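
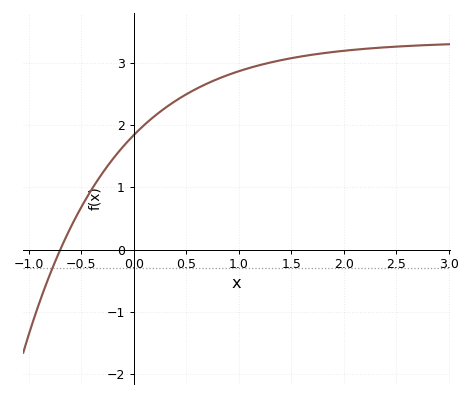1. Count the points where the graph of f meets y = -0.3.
1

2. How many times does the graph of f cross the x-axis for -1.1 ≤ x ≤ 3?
1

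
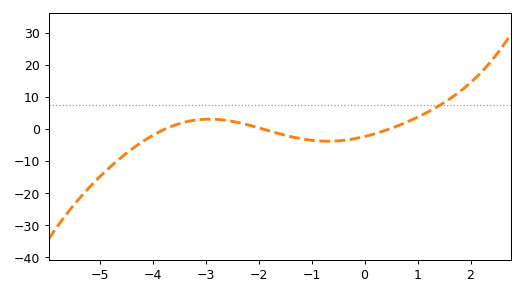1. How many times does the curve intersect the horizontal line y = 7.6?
1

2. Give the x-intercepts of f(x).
-3.76, -1.92, 0.468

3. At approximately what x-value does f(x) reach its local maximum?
-2.92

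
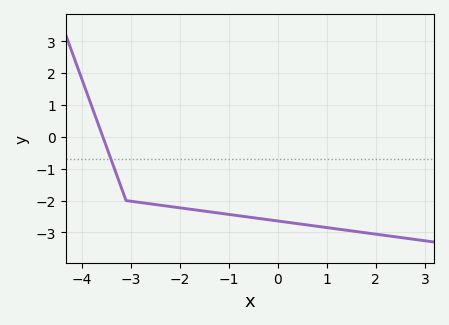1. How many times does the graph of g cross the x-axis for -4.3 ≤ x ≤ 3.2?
1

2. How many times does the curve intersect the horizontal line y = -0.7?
1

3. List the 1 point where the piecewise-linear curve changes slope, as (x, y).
(-3.1, -2)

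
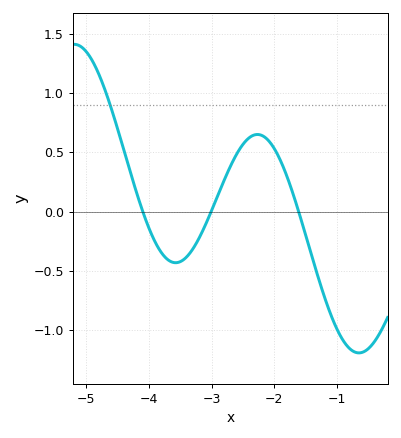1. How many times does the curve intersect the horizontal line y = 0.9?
1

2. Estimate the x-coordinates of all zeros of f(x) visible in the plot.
-4.1, -3.01, -1.61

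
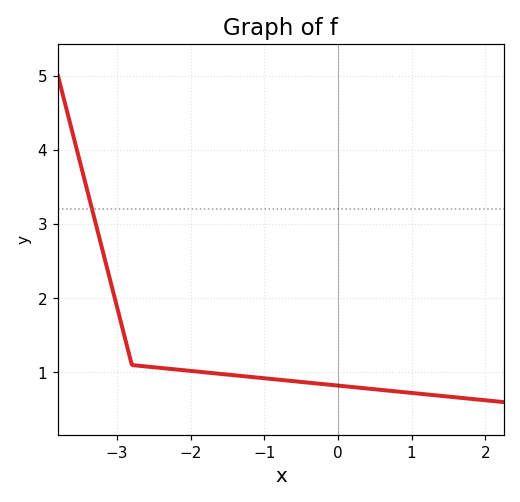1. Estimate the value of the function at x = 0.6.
0.8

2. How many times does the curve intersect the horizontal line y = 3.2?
1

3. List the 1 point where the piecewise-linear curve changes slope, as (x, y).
(-2.8, 1.1)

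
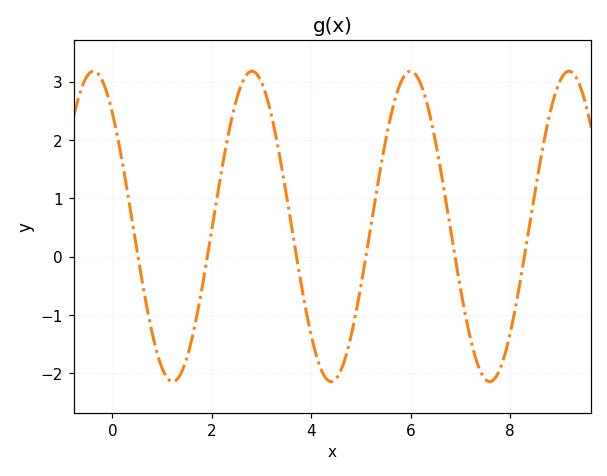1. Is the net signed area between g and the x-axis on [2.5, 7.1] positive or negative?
positive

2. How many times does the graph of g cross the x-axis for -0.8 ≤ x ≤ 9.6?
6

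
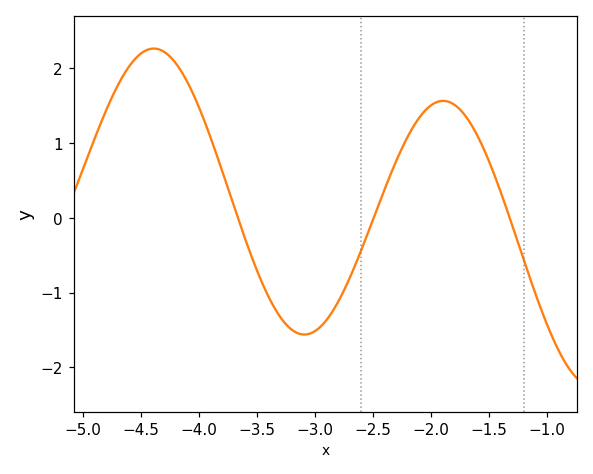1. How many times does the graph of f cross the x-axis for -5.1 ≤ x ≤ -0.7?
3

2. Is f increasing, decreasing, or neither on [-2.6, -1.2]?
neither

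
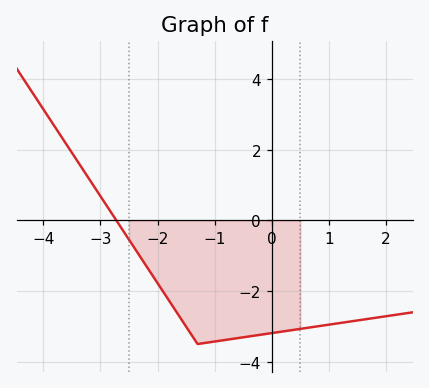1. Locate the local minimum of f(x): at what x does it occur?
-1.3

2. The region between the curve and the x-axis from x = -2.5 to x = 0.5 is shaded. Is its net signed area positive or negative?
negative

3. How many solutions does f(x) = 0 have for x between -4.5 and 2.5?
1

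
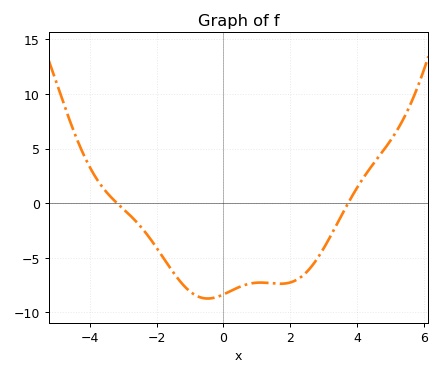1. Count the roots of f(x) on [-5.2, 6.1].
2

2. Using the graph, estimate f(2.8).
-5.11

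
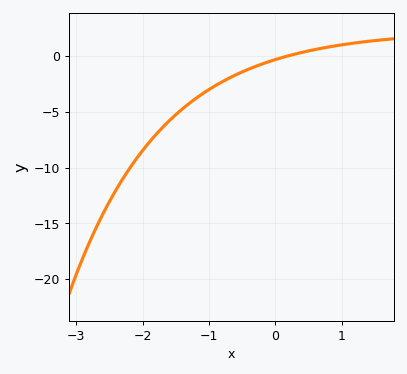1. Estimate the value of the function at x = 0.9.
0.918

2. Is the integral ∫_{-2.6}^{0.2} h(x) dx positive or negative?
negative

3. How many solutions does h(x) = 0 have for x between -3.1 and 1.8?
1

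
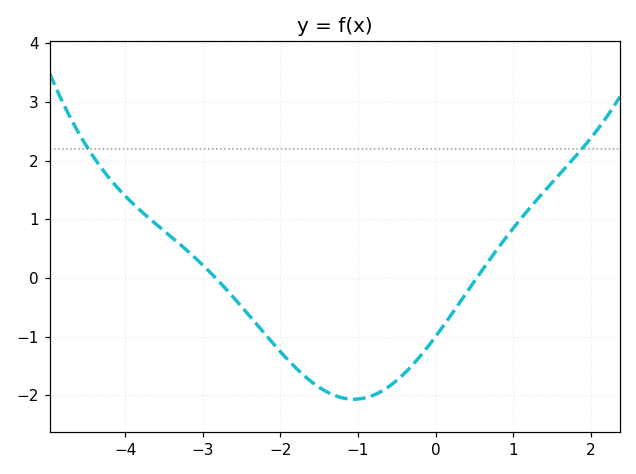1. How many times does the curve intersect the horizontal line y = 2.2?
2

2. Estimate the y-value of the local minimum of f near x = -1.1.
-2.07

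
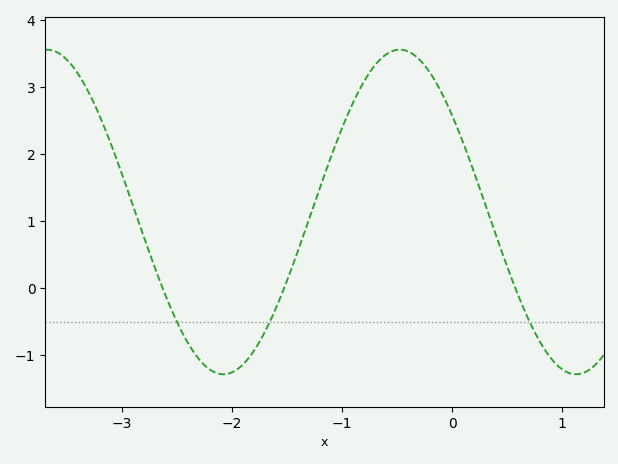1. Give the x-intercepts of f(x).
-2.63, -1.53, 0.576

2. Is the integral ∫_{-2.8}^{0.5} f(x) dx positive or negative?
positive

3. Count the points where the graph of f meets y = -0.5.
3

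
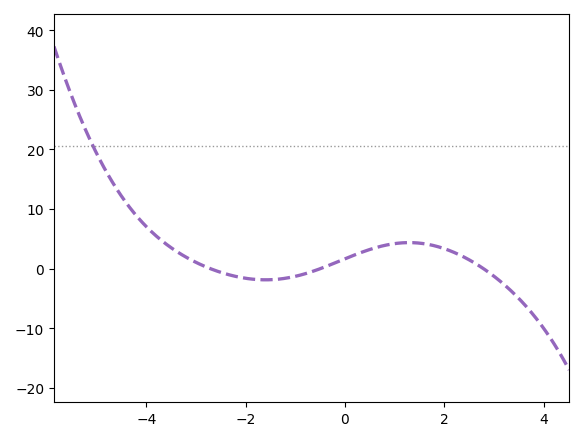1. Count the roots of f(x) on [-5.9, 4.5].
3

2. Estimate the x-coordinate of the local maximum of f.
1.2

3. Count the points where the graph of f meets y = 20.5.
1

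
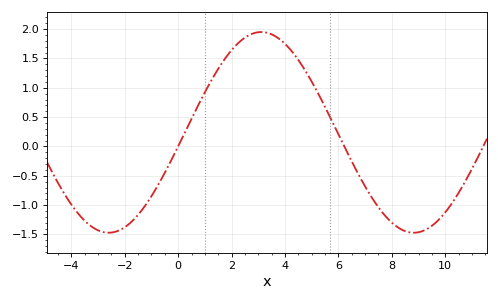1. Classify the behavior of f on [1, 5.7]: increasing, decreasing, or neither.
neither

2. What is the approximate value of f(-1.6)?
-1.22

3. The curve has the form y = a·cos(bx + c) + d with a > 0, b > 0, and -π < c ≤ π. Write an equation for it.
y = 1.71cos(0.55x - 1.71) + 0.24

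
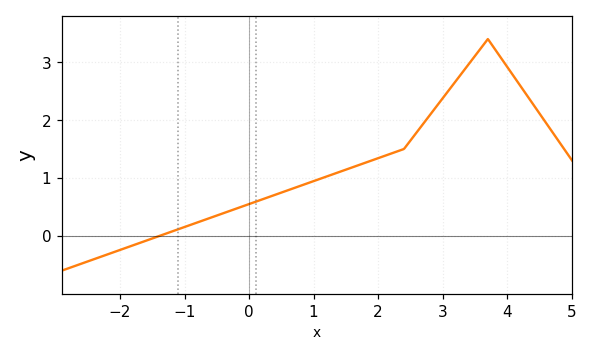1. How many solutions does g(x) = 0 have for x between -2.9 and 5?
1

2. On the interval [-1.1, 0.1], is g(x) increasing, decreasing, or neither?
increasing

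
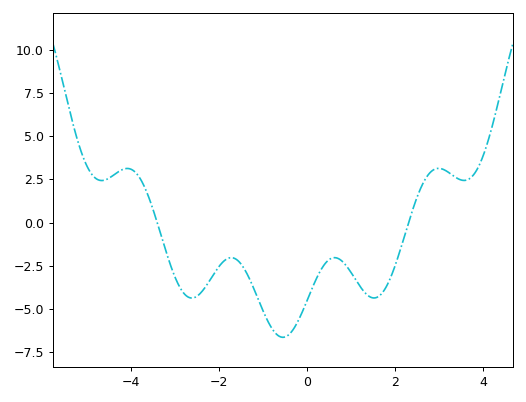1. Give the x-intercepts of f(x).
-3.4, 2.3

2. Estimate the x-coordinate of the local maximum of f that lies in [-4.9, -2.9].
-4.08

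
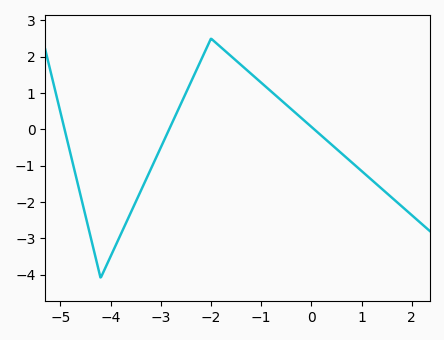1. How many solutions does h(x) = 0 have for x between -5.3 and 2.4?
3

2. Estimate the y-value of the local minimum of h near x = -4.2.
-4.1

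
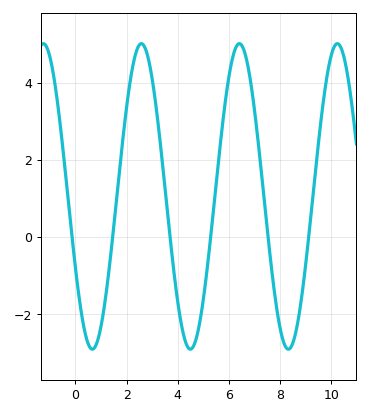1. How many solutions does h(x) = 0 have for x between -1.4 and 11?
6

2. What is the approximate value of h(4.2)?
-2.47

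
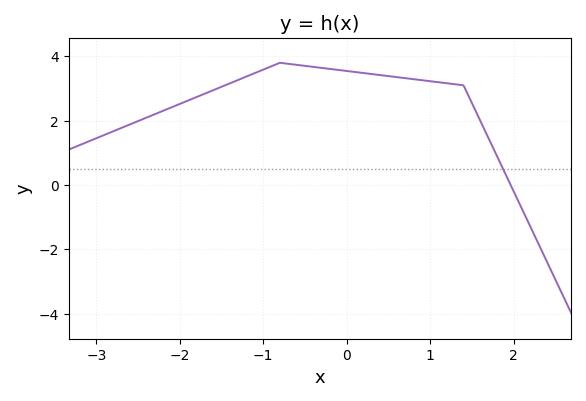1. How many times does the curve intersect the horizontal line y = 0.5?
1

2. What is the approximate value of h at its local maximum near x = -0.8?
3.8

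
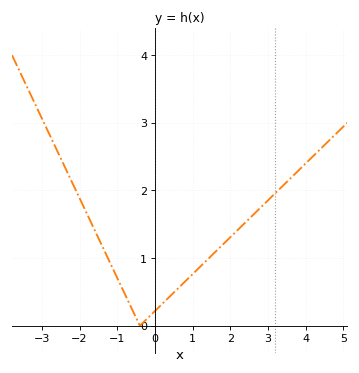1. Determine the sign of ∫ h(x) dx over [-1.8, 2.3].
positive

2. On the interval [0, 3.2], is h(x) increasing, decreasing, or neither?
increasing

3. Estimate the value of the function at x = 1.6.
1.1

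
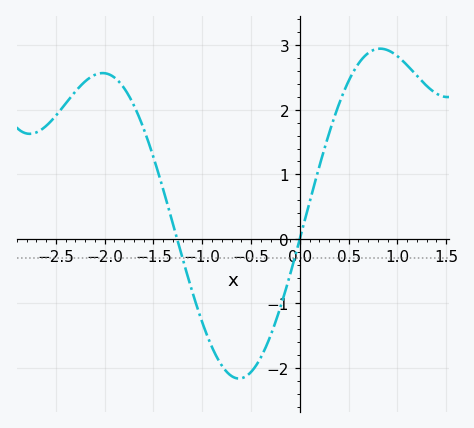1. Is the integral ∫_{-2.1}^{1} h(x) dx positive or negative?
positive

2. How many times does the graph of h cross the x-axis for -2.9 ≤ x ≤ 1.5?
2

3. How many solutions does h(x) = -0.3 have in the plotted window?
2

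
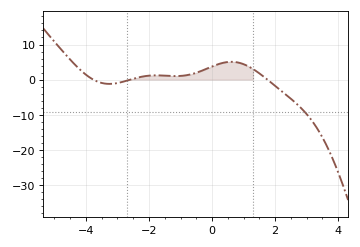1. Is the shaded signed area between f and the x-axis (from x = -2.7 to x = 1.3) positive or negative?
positive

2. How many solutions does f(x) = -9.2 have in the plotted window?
1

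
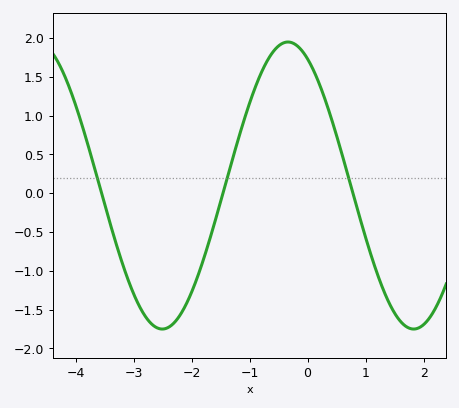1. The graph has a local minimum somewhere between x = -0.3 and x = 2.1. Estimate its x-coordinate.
1.83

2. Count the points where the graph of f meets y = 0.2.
3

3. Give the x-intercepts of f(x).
-3.55, -1.46, 0.782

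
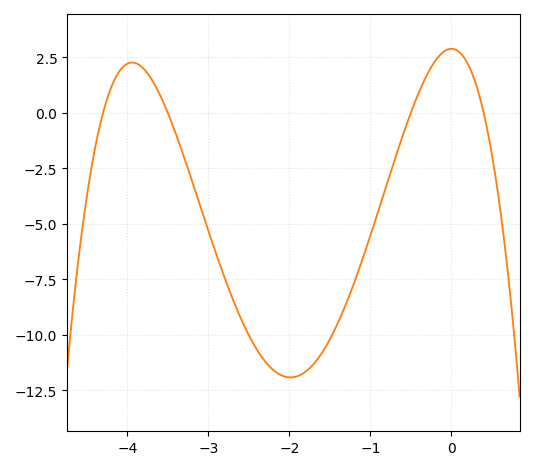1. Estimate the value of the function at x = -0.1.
2.8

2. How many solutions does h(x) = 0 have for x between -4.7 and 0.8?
4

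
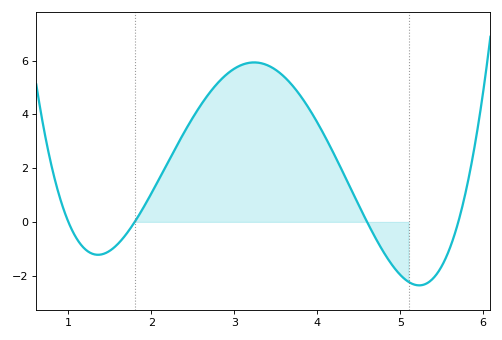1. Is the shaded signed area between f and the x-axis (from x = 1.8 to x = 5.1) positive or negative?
positive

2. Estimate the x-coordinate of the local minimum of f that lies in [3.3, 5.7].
5.23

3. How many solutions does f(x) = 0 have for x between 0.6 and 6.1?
4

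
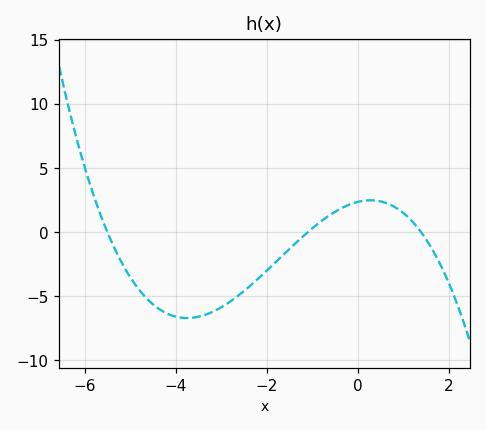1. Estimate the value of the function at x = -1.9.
-2.66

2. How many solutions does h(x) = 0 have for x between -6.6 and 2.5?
3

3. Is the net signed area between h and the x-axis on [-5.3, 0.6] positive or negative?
negative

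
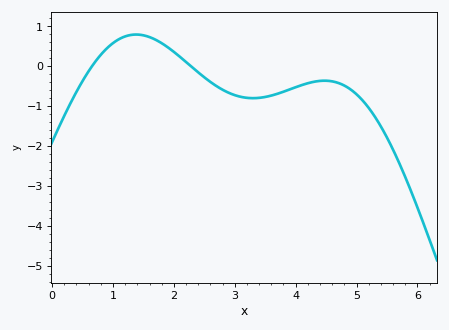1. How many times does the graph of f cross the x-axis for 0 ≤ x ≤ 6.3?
2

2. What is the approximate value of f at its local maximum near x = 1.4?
0.8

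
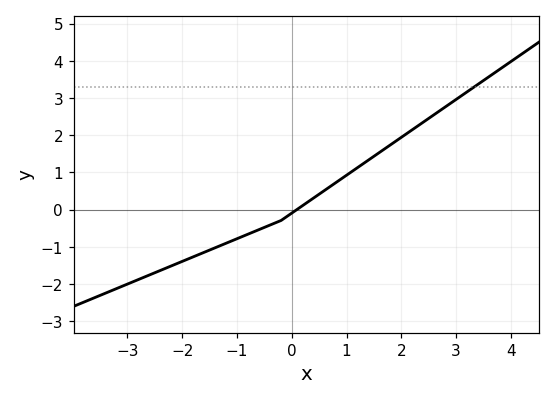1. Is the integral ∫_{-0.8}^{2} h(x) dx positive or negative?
positive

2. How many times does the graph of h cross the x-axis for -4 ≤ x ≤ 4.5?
1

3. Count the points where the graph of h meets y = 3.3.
1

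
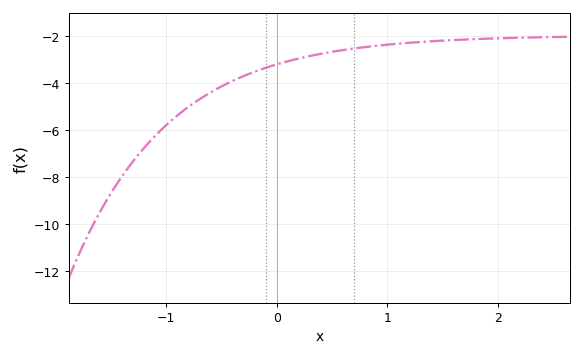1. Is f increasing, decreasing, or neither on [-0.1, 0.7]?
increasing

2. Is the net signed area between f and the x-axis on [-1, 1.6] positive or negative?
negative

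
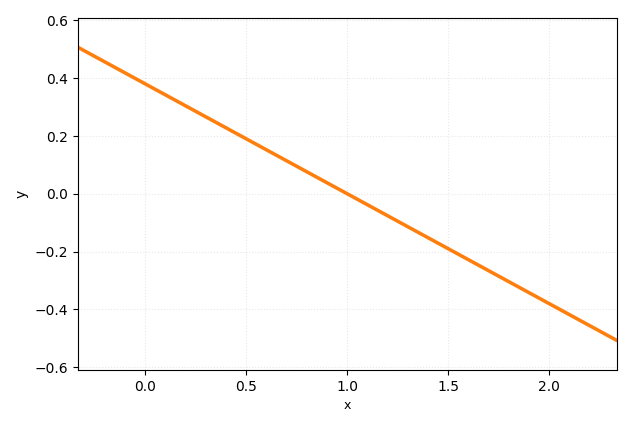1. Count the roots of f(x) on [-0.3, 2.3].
1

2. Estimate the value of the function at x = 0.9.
0.038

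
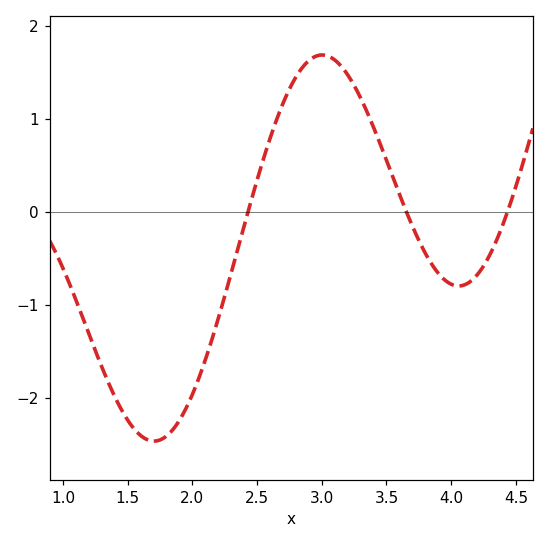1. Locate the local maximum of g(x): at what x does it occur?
3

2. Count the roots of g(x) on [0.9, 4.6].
3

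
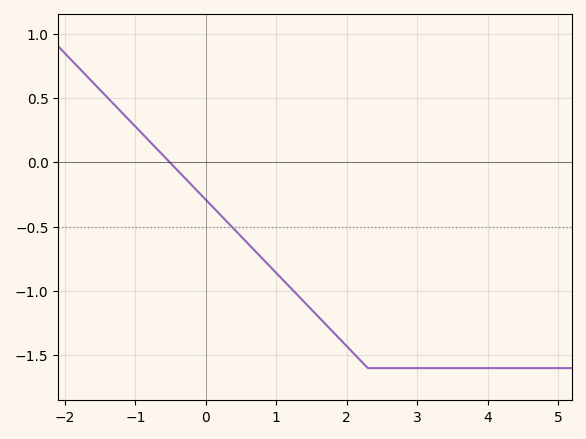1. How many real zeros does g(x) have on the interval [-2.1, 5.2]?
1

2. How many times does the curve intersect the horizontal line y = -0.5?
1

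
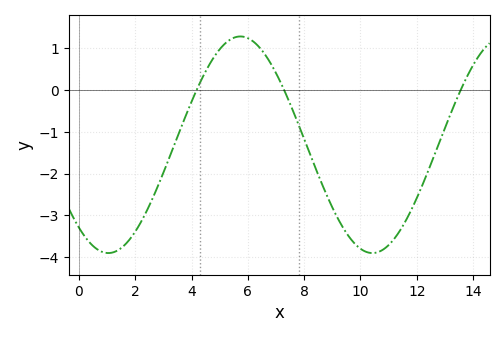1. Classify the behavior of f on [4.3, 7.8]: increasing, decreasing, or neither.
neither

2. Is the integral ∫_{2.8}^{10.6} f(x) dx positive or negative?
negative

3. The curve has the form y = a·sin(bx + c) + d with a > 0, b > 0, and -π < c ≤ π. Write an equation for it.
y = 2.59sin(0.67x - 2.3) - 1.31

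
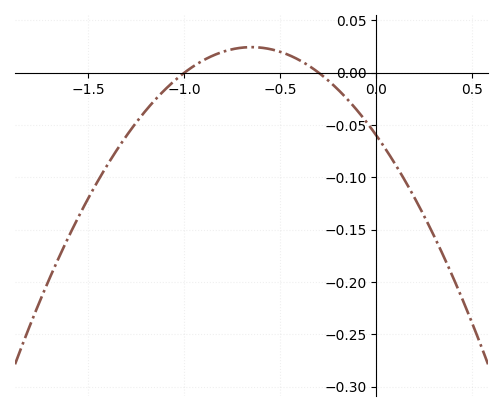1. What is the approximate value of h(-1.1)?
-0.016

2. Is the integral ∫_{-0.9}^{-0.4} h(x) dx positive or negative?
positive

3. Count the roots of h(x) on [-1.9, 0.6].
2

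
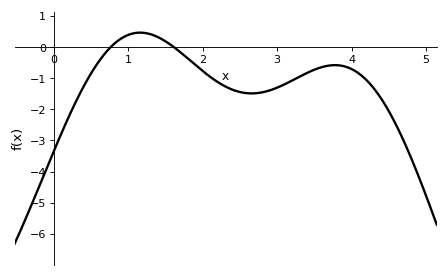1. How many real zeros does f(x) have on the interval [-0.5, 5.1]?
2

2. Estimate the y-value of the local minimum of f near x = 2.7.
-1.49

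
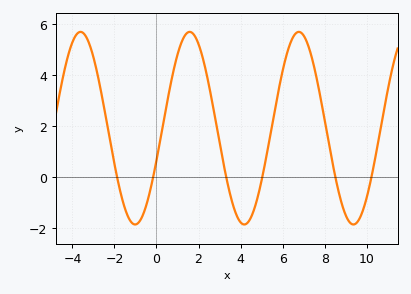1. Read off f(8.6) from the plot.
-0.351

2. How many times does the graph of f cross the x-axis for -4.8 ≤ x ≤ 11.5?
6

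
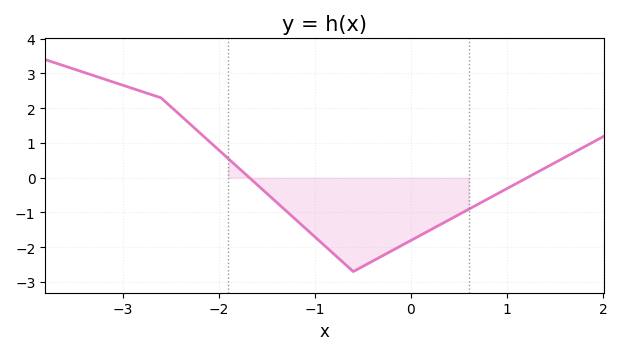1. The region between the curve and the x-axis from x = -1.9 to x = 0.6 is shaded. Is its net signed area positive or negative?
negative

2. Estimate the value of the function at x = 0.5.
-1.1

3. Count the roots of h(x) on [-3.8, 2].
2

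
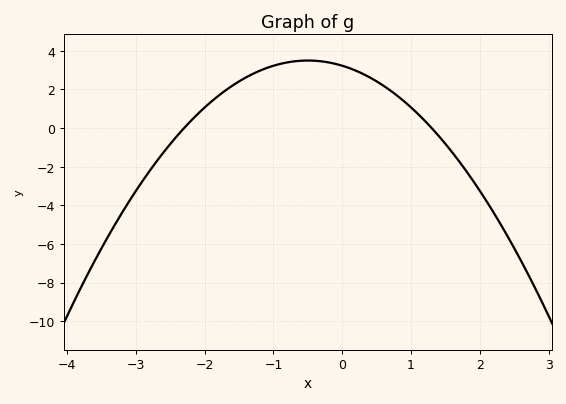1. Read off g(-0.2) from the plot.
3.4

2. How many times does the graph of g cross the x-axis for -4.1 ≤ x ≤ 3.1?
2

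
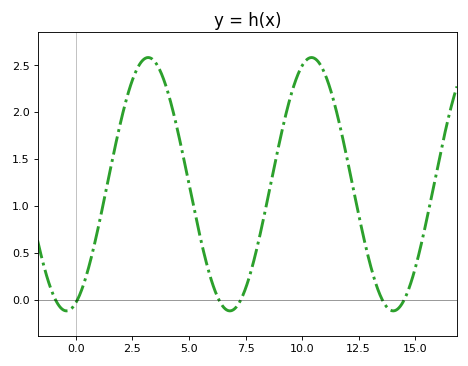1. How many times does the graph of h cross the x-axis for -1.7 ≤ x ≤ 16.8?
6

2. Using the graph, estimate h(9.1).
1.79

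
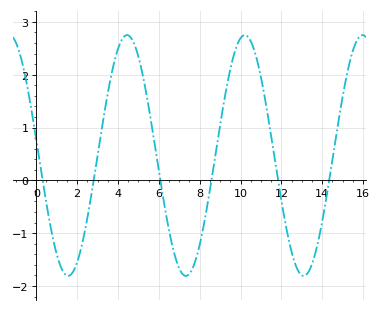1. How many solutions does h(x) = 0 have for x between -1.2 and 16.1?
6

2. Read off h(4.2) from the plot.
2.67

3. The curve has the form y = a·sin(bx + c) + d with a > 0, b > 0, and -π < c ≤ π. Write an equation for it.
y = 2.28sin(1.09x + 3.01) + 0.47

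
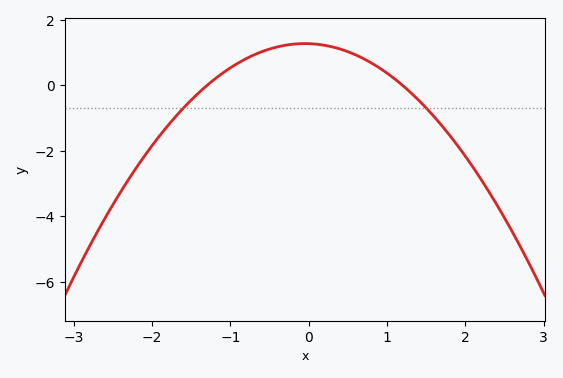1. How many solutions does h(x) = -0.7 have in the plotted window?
2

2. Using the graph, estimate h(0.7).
0.8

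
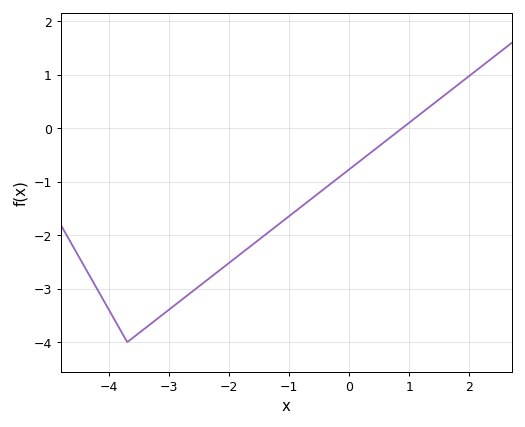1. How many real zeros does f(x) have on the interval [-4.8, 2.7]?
1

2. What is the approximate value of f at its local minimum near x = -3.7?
-4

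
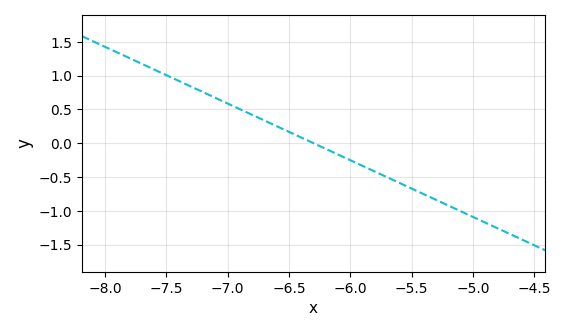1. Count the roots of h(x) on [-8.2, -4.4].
1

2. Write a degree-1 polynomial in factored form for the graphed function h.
y = -0.84(x + 6.3)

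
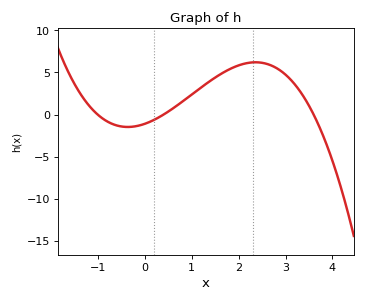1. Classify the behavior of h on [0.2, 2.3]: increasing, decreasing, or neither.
increasing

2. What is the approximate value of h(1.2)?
3.21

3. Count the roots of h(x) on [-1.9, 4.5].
3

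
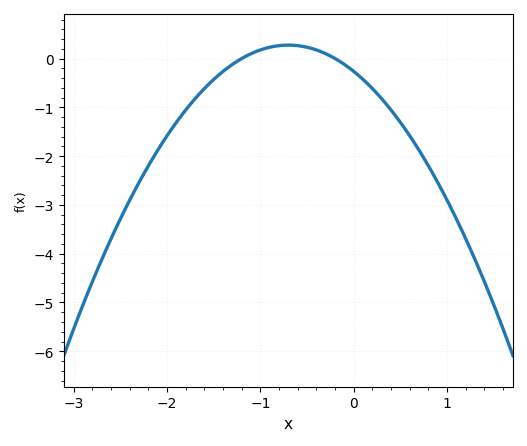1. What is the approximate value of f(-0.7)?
0.3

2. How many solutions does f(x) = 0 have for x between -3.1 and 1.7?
2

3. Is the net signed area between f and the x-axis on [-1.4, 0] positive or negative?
positive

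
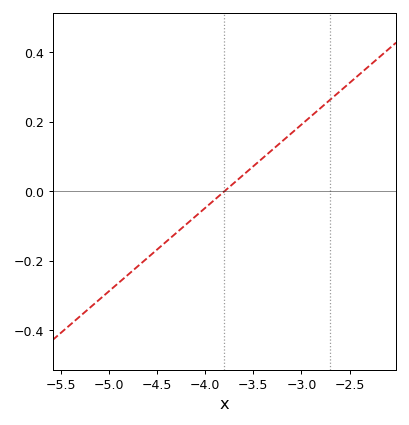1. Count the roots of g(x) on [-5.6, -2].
1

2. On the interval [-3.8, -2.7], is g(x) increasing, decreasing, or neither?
increasing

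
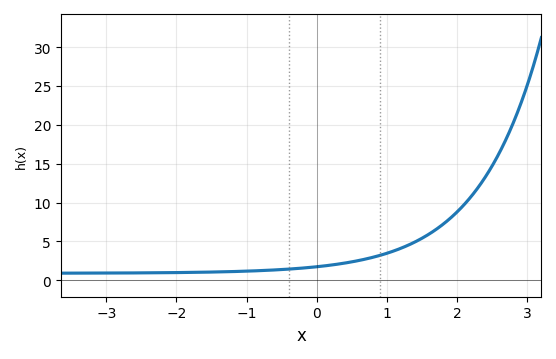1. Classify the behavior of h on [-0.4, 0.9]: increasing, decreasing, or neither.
increasing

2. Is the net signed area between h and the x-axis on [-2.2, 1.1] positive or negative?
positive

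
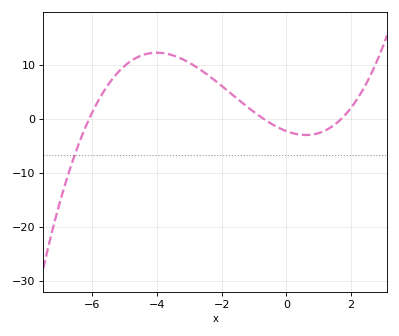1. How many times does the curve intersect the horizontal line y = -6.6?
1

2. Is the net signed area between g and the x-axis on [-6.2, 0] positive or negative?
positive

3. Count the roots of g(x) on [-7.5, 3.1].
3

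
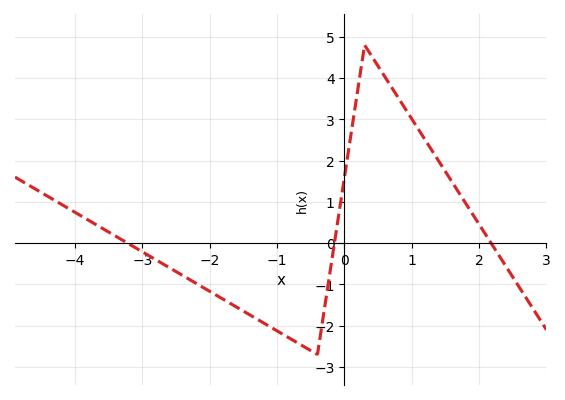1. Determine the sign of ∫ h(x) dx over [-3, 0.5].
negative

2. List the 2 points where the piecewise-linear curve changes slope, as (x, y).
(-0.4, -2.7); (0.3, 4.8)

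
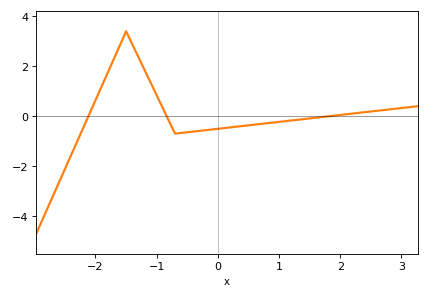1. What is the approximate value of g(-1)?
0.838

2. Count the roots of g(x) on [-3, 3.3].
3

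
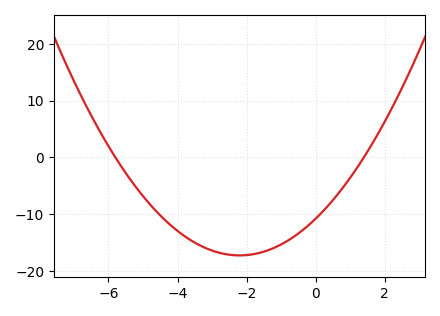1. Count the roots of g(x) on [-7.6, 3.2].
2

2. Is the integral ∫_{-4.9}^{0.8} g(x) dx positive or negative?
negative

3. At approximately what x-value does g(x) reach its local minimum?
-2.2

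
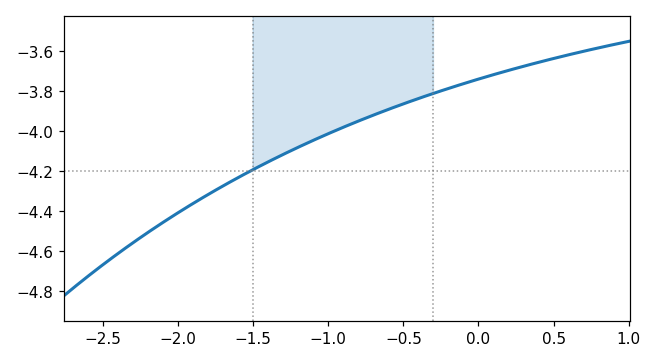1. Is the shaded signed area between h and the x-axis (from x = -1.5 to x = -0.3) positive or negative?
negative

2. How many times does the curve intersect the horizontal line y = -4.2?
1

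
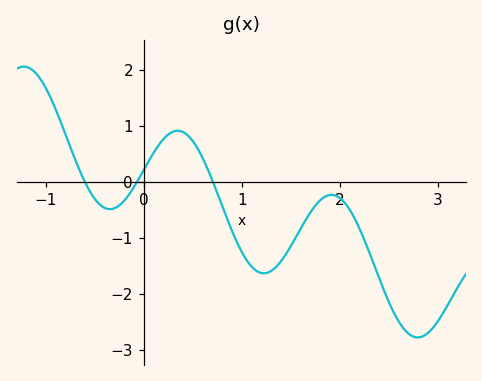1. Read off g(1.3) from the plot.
-1.6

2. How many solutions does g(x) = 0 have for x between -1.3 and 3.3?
3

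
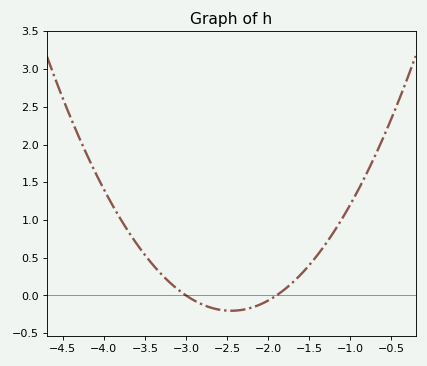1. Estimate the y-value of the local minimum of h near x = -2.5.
-0.203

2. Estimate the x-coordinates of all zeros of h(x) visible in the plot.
-3, -1.9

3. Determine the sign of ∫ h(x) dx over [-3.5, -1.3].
positive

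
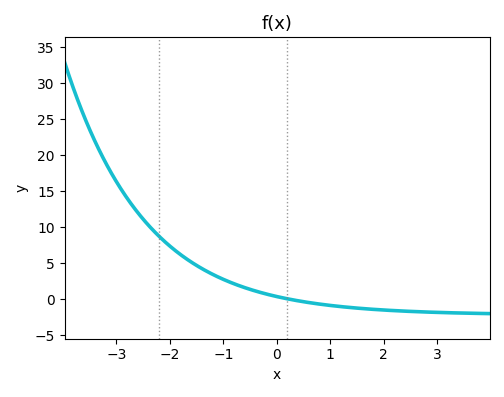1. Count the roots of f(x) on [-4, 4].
1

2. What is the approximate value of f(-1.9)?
6.77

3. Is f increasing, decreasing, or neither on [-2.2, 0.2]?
decreasing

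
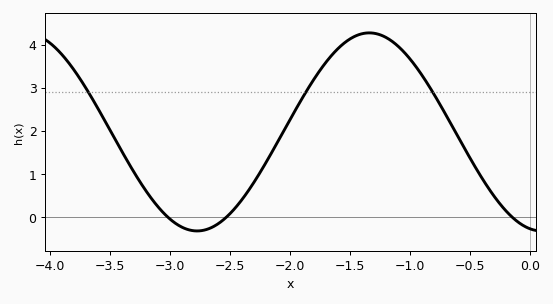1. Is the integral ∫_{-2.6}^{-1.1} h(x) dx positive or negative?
positive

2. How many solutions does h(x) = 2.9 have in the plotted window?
3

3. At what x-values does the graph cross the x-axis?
-3, -2.5, -0.1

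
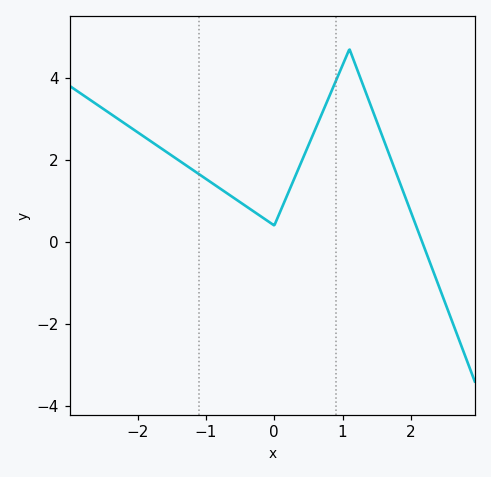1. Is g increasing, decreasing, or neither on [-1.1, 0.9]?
neither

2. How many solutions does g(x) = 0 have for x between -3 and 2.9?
1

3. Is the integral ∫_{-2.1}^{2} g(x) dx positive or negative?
positive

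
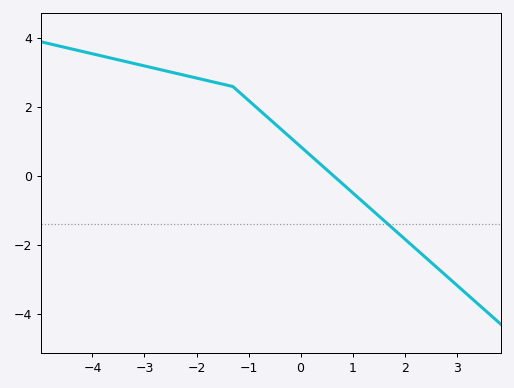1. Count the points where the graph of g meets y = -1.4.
1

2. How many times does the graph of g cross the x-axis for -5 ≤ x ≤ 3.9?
1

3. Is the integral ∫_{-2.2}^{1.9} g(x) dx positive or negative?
positive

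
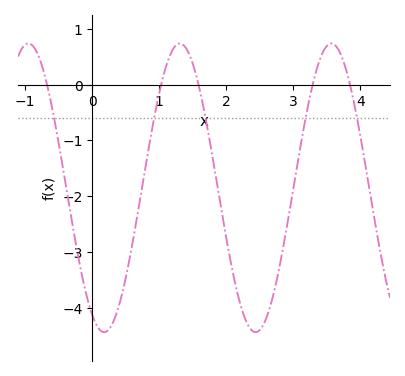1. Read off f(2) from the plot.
-2.75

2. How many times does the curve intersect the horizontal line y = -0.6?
5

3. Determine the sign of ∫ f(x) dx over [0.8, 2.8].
negative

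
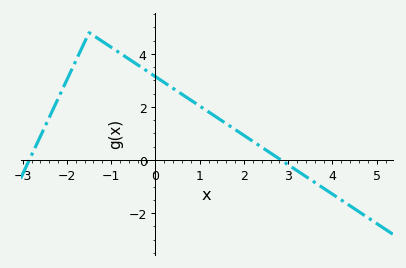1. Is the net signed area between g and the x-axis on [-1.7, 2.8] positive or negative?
positive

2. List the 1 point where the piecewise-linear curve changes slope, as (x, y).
(-1.5, 4.8)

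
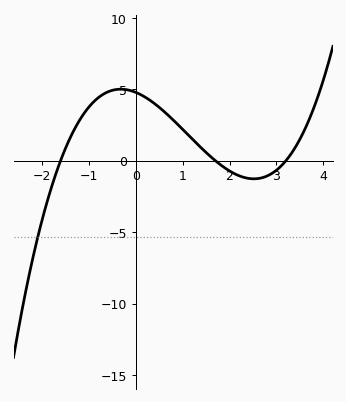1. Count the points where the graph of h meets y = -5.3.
1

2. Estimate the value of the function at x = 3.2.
0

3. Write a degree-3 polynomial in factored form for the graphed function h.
y = 0.55(x + 1.6)(x - 1.7)(x - 3.2)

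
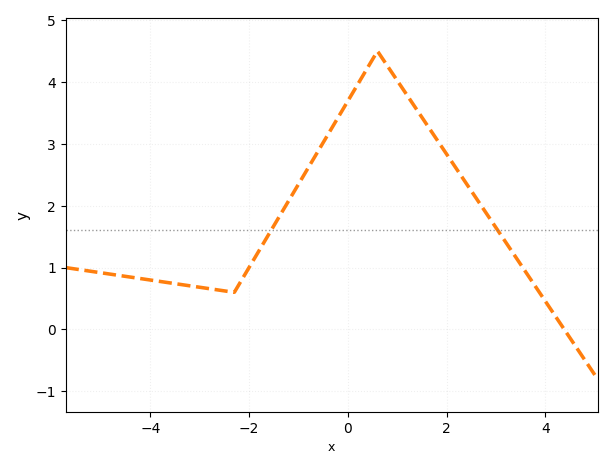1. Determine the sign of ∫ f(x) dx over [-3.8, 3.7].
positive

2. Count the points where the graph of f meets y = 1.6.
2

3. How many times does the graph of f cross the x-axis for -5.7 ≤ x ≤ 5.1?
1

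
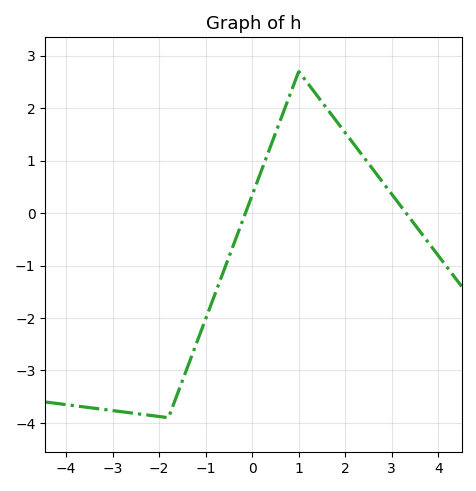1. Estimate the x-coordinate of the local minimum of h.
-1.8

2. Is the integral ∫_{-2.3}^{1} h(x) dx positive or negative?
negative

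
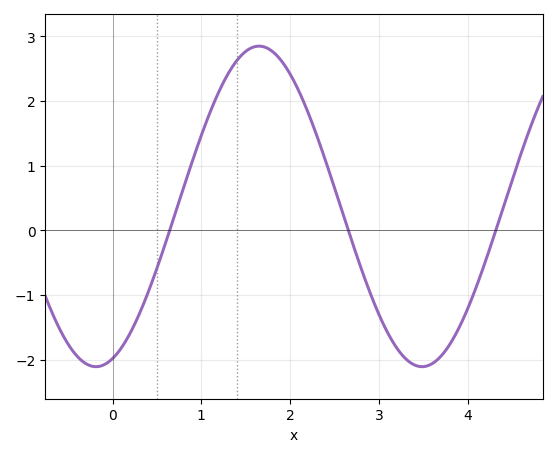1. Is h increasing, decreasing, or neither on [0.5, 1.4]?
increasing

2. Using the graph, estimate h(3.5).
-2.11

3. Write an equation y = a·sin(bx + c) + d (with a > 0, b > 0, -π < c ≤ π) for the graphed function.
y = 2.48sin(1.71x - 1.25) + 0.37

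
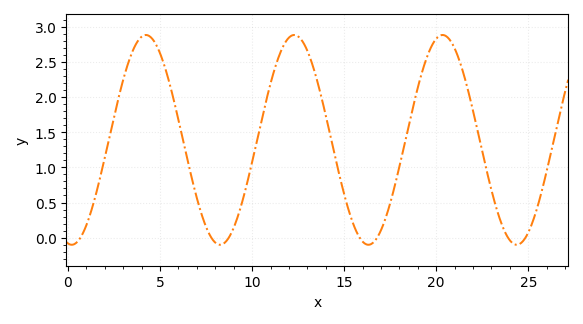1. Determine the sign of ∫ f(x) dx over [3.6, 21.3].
positive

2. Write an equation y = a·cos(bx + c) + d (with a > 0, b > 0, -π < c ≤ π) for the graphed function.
y = 1.49cos(0.78x + 2.98) + 1.39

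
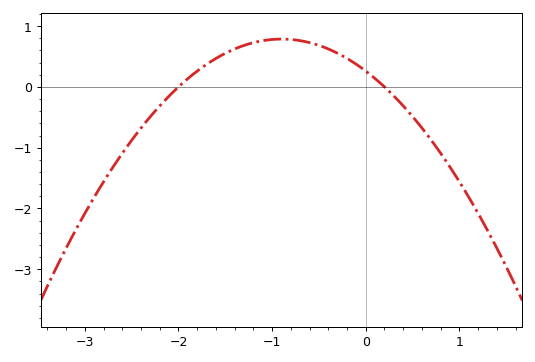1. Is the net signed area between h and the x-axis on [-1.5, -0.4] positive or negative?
positive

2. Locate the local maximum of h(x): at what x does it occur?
-0.9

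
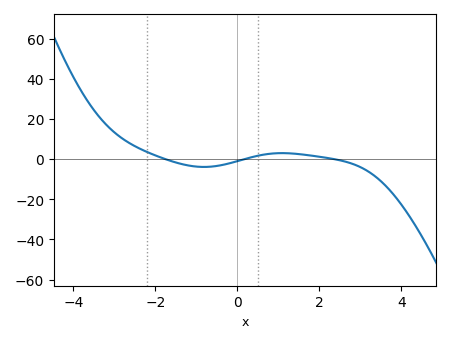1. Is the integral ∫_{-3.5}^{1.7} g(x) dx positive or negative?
positive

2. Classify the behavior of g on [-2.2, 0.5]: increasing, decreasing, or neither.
neither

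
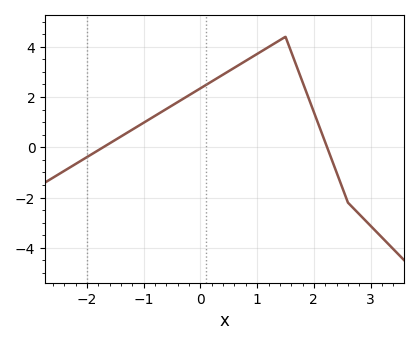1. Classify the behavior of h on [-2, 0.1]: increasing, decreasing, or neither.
increasing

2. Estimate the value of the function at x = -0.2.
2.07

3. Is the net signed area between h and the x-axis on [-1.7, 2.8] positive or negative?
positive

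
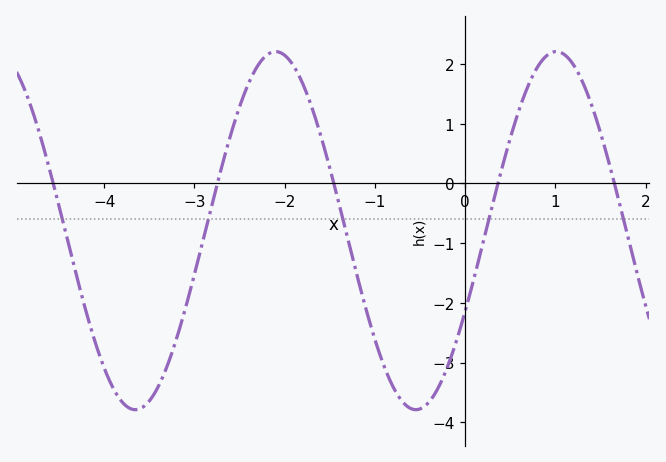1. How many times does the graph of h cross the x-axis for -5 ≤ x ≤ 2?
5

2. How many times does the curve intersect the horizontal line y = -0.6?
5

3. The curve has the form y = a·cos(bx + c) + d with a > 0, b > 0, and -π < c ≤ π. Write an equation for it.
y = 3cos(2x - 2) - 0.79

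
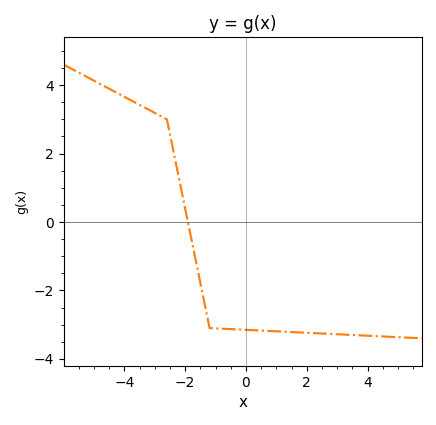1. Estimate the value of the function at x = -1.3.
-2.66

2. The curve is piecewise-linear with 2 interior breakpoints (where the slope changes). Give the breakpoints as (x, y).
(-2.6, 3); (-1.2, -3.1)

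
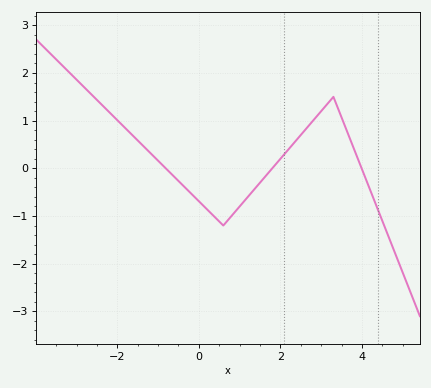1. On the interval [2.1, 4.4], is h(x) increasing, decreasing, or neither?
neither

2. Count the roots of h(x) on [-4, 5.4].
3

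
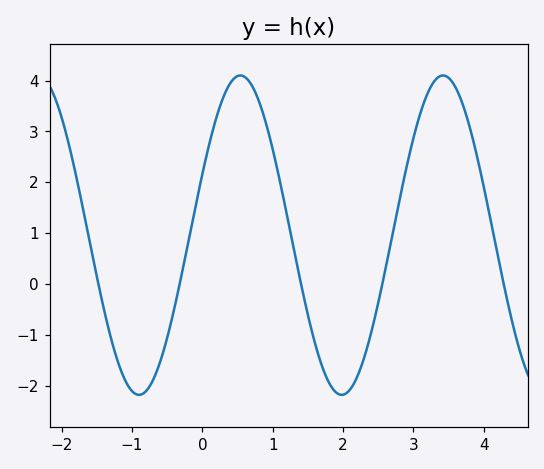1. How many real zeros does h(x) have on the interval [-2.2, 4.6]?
5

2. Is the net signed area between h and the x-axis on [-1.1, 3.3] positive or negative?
positive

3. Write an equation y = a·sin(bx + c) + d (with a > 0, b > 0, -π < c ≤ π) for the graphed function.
y = 3.14sin(2.2x + 0.39) + 0.96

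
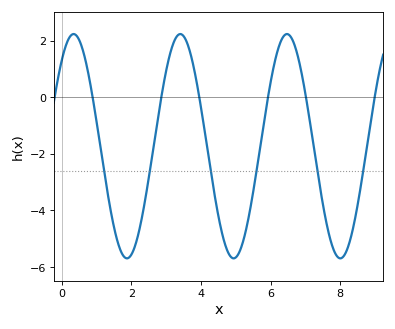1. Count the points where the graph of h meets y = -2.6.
6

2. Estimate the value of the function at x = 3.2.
1.88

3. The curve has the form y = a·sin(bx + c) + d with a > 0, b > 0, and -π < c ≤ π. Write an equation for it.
y = 3.96sin(2.05x + 0.872) - 1.73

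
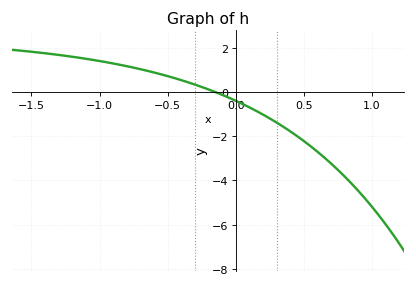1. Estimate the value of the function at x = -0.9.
1.2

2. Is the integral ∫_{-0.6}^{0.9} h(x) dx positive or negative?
negative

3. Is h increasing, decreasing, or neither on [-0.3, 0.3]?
decreasing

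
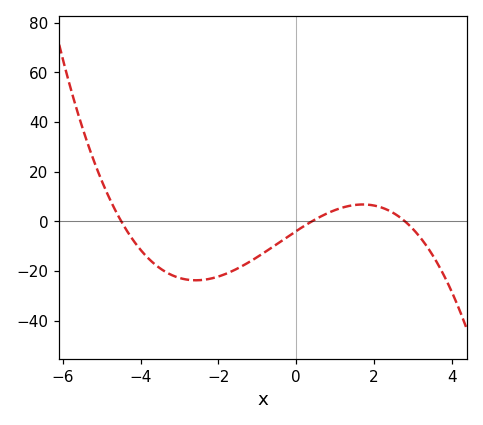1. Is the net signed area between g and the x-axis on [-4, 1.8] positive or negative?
negative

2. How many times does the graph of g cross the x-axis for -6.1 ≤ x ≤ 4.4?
3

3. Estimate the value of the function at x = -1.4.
-18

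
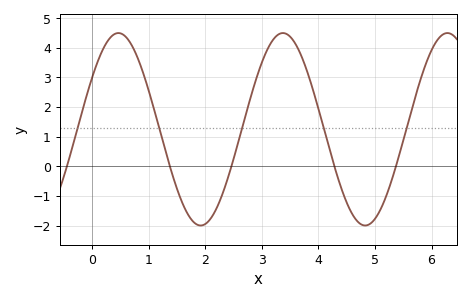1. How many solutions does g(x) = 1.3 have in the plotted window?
5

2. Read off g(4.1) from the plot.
1.2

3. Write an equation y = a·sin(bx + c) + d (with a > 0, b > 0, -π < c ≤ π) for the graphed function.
y = 3.25sin(2.2x + 0.57) + 1.25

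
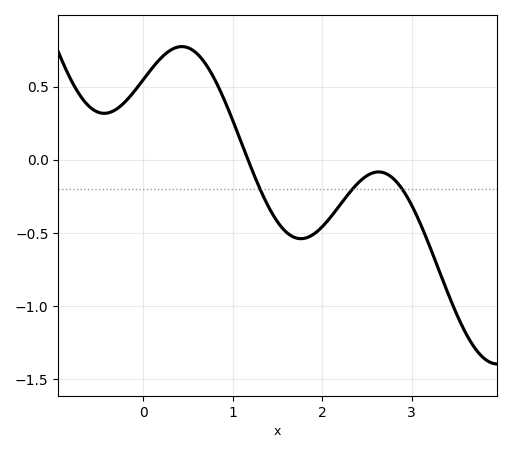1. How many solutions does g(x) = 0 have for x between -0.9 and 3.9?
1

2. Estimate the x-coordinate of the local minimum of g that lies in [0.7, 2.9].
1.76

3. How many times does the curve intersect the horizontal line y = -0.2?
3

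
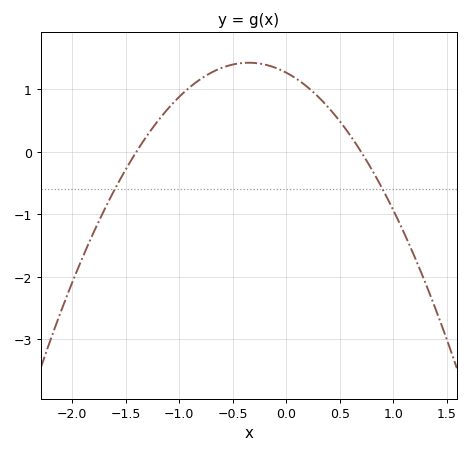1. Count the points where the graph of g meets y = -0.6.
2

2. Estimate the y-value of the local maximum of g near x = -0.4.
1.4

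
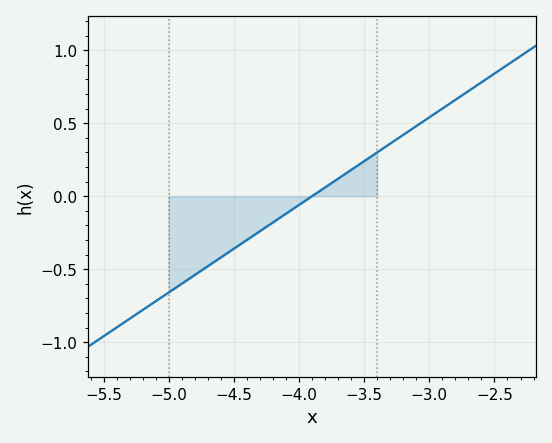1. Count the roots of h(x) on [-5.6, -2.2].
1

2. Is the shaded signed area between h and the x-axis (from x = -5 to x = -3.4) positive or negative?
negative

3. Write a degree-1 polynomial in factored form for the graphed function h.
y = 0.6(x + 3.9)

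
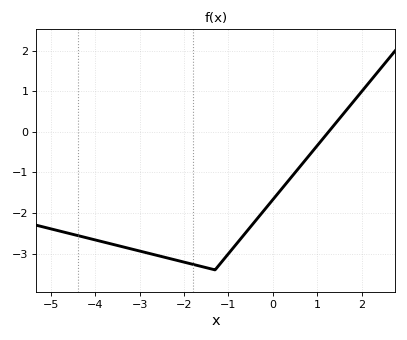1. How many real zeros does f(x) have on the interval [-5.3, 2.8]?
1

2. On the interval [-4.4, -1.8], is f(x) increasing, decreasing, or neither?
decreasing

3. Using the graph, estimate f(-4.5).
-2.53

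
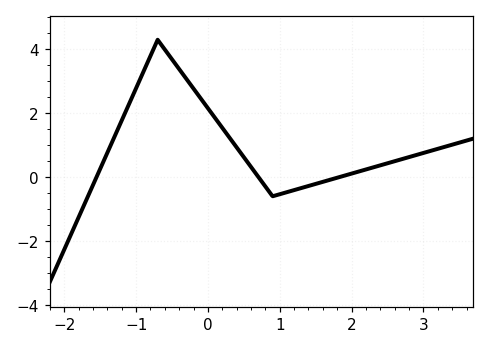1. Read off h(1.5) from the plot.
-0.212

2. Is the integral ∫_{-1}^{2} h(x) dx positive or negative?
positive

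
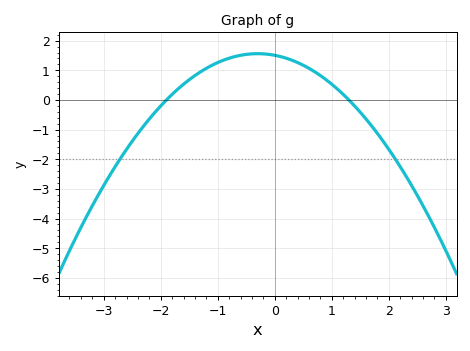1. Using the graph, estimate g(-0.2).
1.6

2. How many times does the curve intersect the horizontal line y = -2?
2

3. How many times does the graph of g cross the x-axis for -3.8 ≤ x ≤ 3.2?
2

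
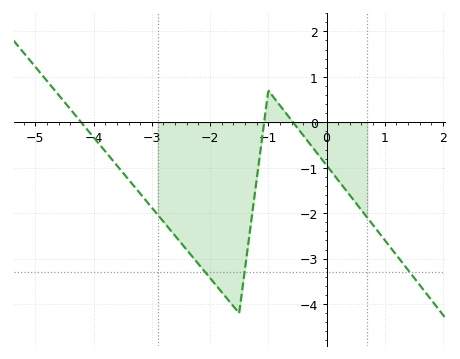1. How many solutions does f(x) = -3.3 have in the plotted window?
3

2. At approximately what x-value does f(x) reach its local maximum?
-0.998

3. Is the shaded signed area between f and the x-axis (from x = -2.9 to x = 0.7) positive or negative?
negative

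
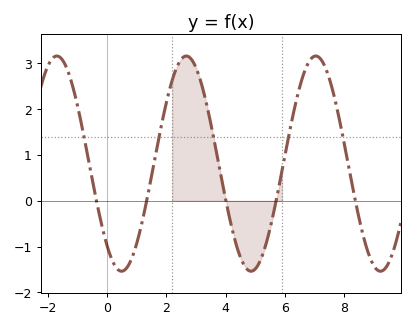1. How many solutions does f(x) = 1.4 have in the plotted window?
5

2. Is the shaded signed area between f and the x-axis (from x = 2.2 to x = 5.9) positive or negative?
positive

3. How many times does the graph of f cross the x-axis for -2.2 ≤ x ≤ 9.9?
5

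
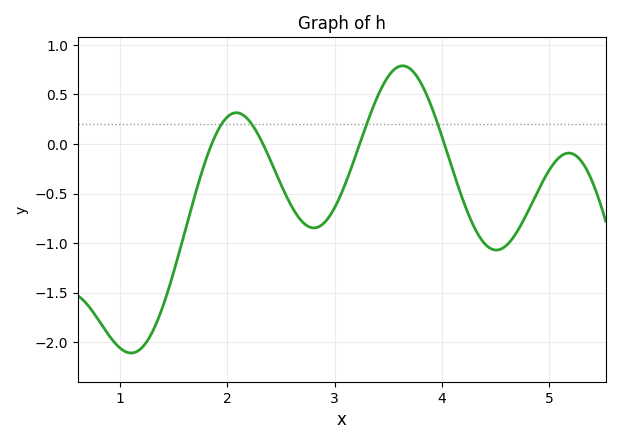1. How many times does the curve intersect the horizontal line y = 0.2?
4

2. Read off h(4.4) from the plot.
-1.01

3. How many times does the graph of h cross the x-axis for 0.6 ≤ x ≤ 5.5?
4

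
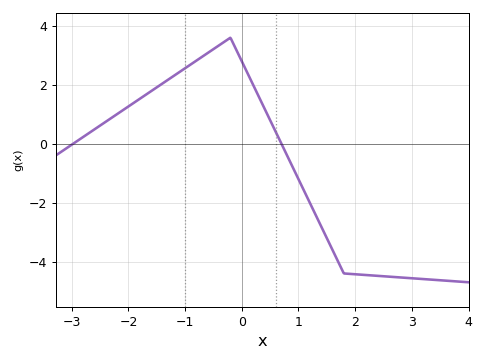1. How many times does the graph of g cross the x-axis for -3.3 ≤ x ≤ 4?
2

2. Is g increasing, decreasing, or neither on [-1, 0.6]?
neither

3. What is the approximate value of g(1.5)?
-3.2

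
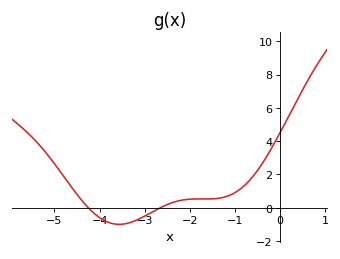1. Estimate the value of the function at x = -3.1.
-0.6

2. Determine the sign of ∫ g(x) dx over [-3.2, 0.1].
positive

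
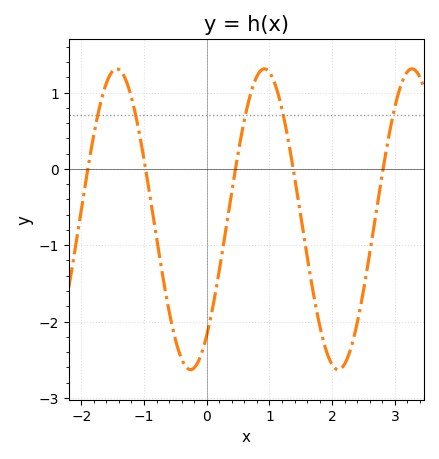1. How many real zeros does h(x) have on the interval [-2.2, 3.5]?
5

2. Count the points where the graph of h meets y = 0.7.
5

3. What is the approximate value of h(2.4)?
-2.01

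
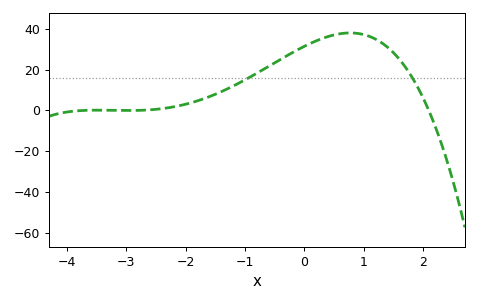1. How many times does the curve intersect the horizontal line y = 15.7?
2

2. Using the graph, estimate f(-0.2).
28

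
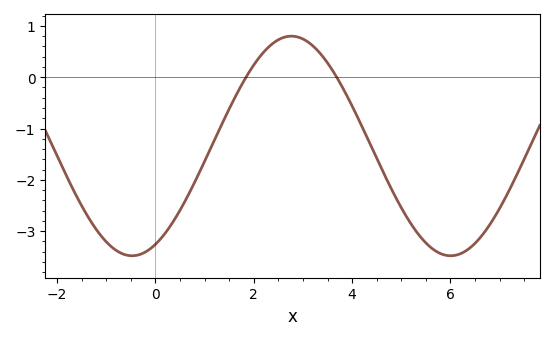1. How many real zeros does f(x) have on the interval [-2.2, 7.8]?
2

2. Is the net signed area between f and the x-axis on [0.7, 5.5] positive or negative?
negative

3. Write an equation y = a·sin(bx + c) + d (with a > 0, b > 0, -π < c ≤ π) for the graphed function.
y = 2.14sin(0.97x - 1.1) - 1.34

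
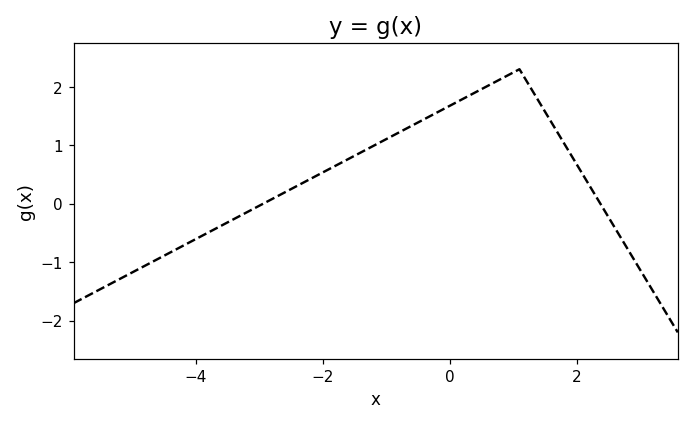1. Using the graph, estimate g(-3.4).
-0.263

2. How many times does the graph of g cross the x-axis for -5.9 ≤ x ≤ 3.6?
2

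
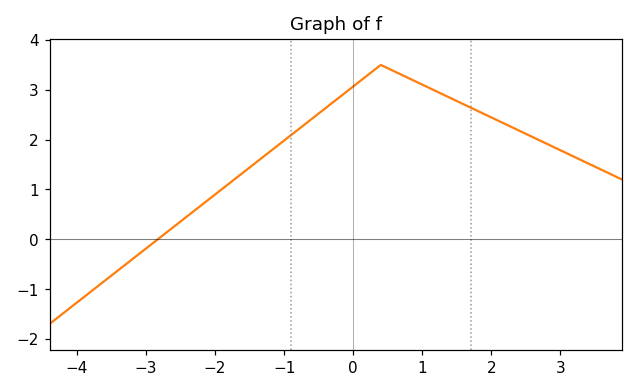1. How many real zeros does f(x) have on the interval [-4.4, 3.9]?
1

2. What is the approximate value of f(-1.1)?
1.9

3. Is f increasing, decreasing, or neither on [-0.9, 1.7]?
neither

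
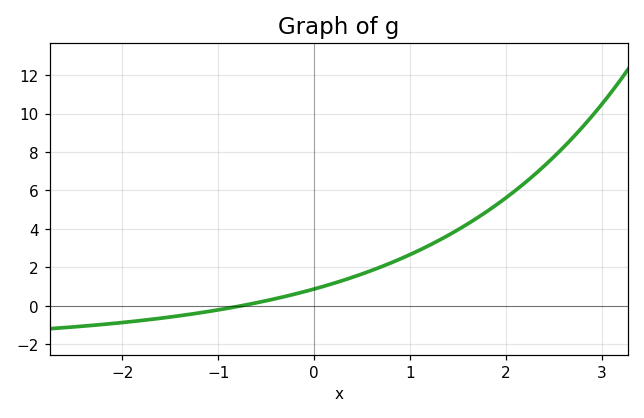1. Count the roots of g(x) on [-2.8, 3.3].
1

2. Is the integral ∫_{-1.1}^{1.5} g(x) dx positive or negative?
positive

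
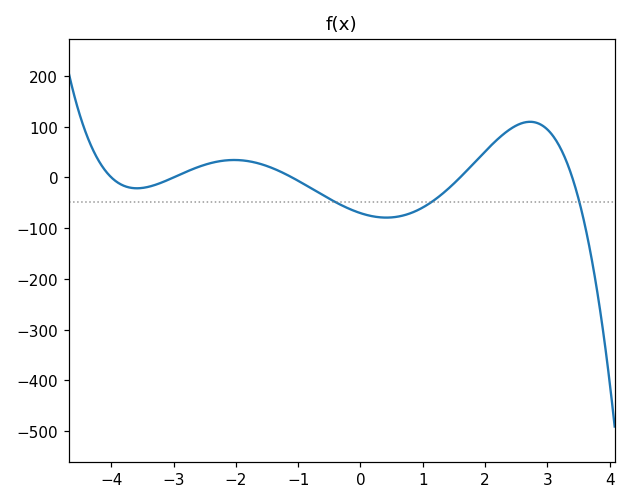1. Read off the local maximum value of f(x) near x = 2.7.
110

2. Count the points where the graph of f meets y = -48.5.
3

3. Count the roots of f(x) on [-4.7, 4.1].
5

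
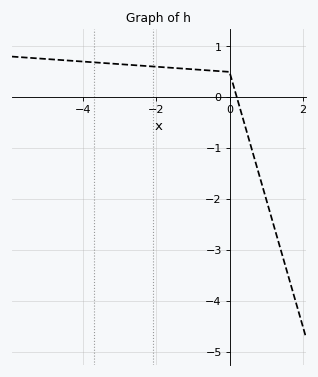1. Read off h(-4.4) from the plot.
0.722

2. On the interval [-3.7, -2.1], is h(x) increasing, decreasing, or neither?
decreasing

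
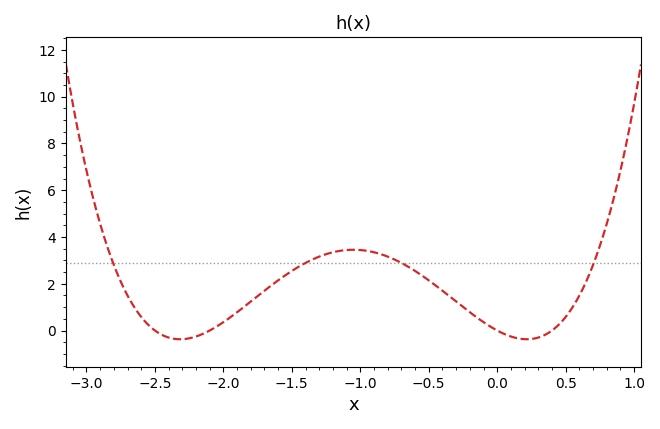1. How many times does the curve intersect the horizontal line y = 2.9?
4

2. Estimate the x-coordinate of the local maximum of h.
-1.05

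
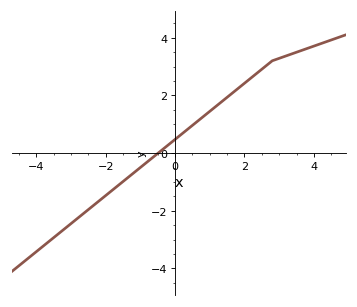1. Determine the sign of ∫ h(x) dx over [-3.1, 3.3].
positive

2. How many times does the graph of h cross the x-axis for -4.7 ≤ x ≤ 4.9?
1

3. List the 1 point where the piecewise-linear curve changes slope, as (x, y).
(2.8, 3.2)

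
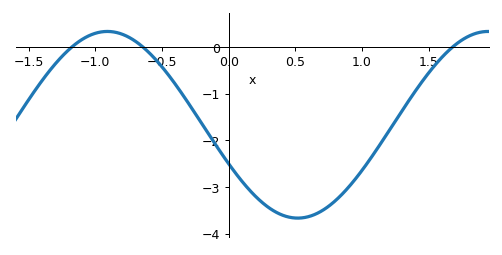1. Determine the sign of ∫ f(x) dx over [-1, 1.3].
negative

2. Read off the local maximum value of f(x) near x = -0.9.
0.3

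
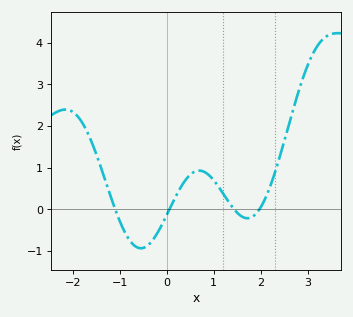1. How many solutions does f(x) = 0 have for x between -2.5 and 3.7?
4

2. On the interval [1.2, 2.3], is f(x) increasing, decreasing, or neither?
neither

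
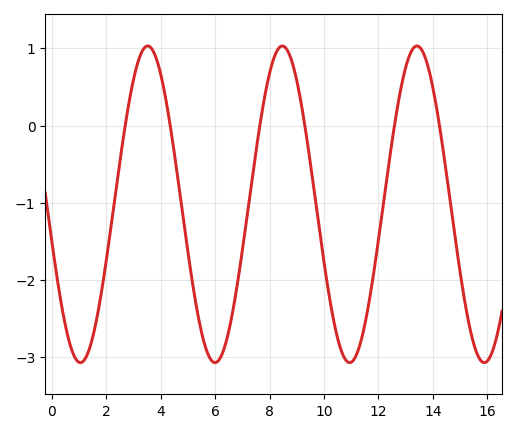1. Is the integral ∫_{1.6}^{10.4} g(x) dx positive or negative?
negative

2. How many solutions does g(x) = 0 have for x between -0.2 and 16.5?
6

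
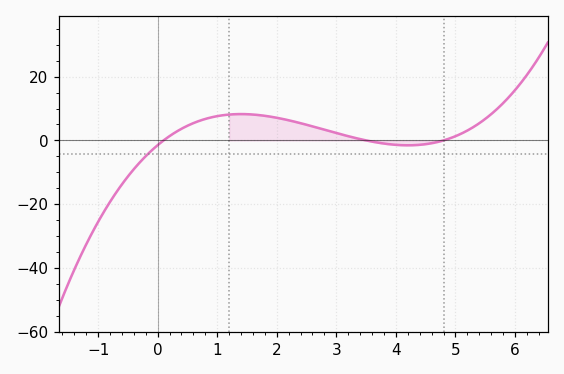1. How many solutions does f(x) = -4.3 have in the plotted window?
1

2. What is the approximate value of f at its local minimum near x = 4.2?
-1.53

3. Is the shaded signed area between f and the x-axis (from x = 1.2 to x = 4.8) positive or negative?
positive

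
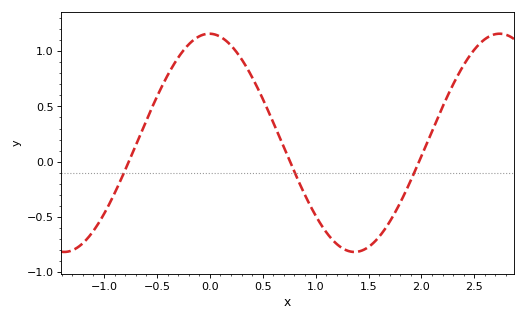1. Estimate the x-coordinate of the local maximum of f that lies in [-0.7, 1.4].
-0.006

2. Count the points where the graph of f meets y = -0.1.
3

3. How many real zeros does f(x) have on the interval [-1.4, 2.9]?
3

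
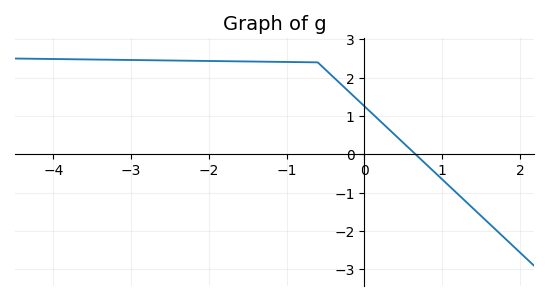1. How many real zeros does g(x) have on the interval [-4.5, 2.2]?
1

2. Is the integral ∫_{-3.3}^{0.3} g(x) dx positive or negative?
positive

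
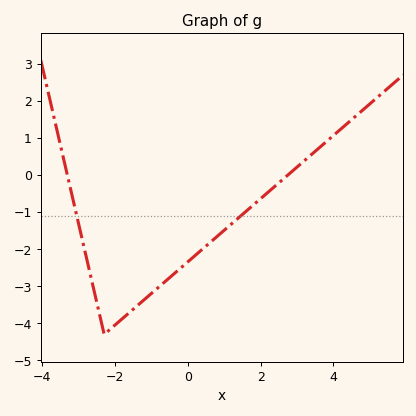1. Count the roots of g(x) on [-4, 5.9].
2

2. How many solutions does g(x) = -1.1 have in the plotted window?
2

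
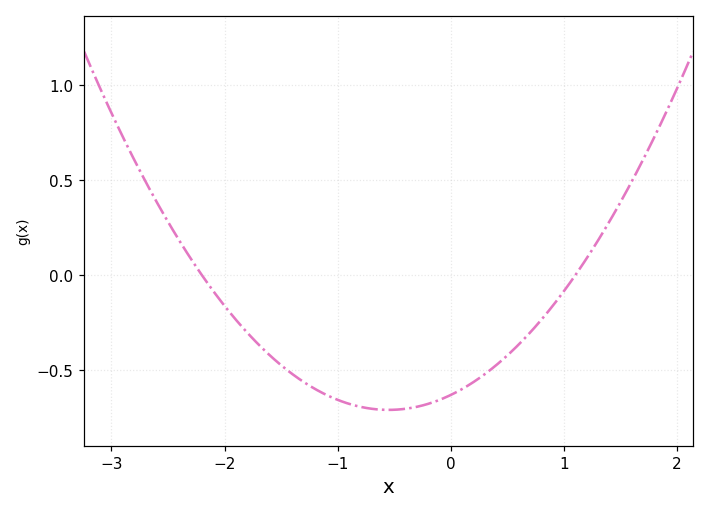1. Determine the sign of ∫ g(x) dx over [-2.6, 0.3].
negative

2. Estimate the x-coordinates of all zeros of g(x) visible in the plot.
-2.2, 1.1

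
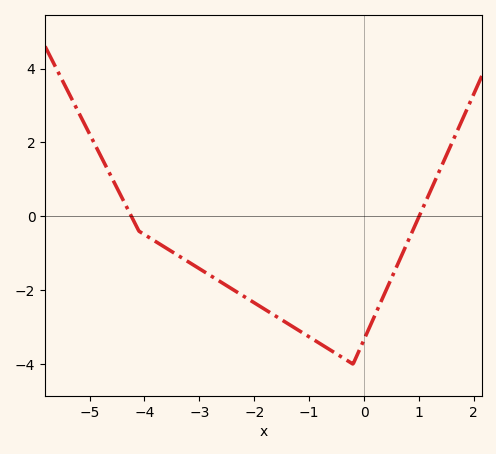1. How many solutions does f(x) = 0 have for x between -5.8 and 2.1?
2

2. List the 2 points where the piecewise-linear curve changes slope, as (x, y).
(-4.1, -0.4); (-0.2, -4)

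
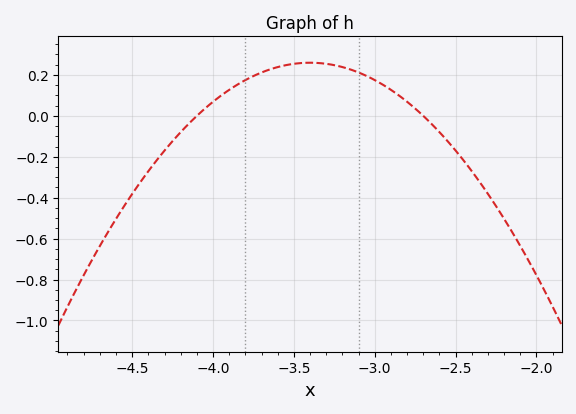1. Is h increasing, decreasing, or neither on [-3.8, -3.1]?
neither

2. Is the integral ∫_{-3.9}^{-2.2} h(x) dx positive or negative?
positive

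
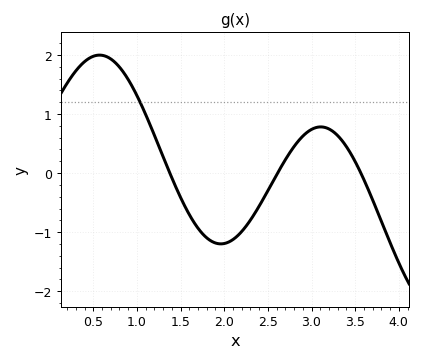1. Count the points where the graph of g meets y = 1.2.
1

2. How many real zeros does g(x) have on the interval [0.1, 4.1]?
3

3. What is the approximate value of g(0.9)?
1.6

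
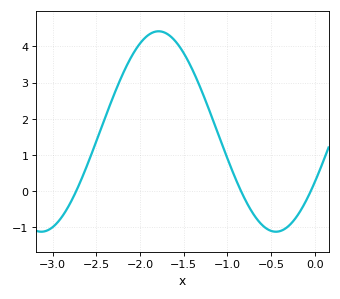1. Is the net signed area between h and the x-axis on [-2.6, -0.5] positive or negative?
positive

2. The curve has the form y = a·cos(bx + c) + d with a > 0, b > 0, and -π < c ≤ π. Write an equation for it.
y = 2.77cos(2.3x - 2.1) + 1.65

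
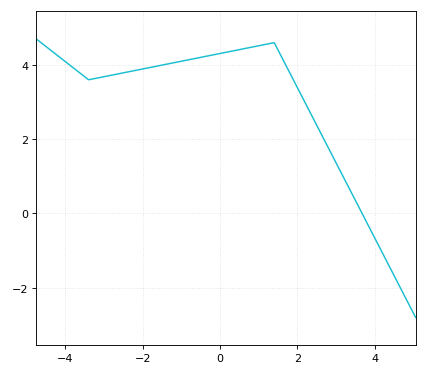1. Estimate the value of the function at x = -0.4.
4.22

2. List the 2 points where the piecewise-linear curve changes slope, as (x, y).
(-3.4, 3.6); (1.4, 4.6)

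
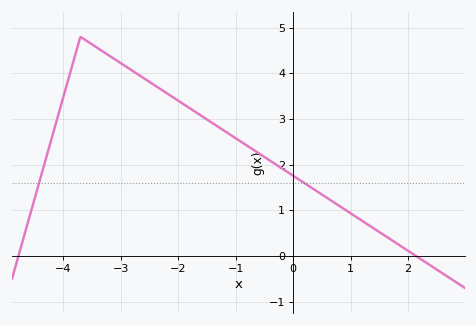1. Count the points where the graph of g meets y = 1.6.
2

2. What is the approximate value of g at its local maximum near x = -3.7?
4.8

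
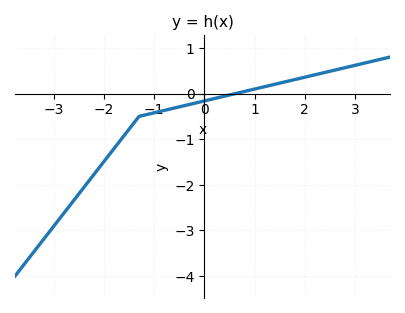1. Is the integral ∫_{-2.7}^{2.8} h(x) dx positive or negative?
negative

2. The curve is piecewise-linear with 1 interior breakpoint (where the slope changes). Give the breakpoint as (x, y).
(-1.3, -0.5)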